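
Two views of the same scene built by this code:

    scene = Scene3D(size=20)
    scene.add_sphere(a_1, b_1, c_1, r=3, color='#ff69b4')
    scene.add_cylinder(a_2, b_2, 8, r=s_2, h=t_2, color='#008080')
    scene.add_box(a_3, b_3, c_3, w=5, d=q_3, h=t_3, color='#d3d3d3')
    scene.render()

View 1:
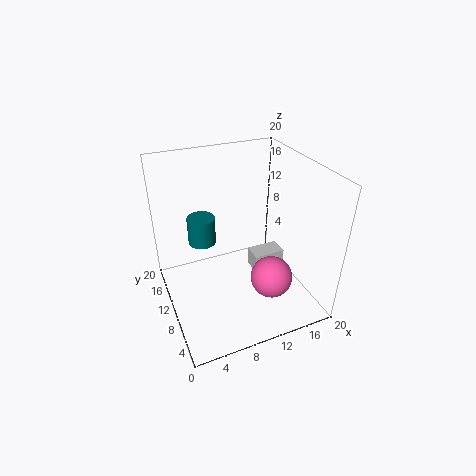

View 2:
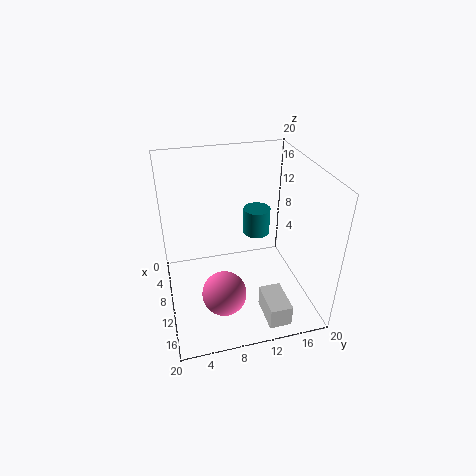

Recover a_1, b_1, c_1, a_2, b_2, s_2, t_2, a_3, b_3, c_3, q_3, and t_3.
a_1 = 14, b_1 = 7, c_1 = 4, a_2 = 6, b_2 = 14, s_2 = 2, t_2 = 4, a_3 = 14, b_3 = 12, c_3 = 1, q_3 = 3, t_3 = 3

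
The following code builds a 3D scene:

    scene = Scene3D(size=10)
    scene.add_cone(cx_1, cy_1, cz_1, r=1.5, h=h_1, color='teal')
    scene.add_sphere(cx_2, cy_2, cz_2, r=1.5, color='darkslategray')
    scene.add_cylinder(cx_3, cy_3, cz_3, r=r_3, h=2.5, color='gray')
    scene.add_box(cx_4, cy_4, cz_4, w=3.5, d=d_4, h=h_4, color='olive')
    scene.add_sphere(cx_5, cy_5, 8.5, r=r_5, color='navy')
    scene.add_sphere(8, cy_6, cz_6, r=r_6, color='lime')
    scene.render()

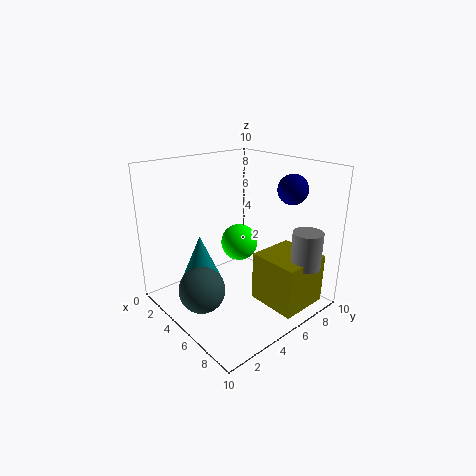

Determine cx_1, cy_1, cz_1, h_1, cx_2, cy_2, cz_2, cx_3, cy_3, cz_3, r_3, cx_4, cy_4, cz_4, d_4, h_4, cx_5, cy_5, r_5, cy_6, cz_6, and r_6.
cx_1 = 4
cy_1 = 2.5
cz_1 = 2
h_1 = 3.5
cx_2 = 5.5
cy_2 = 1.5
cz_2 = 2.5
cx_3 = 9
cy_3 = 7.5
cz_3 = 3.5
r_3 = 1
cx_4 = 6
cy_4 = 5.5
cz_4 = 0.5
d_4 = 3.5
h_4 = 3.5
cx_5 = 7.5
cy_5 = 7.5
r_5 = 1
cy_6 = 2.5
cz_6 = 6.5
r_6 = 1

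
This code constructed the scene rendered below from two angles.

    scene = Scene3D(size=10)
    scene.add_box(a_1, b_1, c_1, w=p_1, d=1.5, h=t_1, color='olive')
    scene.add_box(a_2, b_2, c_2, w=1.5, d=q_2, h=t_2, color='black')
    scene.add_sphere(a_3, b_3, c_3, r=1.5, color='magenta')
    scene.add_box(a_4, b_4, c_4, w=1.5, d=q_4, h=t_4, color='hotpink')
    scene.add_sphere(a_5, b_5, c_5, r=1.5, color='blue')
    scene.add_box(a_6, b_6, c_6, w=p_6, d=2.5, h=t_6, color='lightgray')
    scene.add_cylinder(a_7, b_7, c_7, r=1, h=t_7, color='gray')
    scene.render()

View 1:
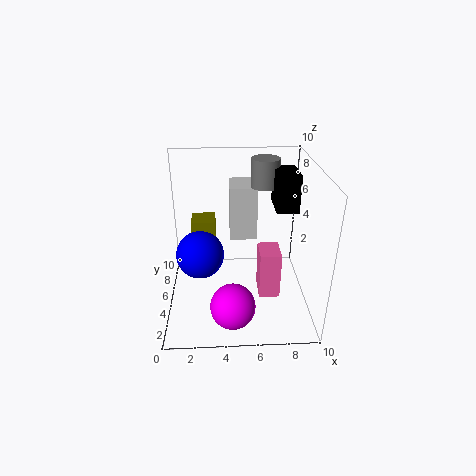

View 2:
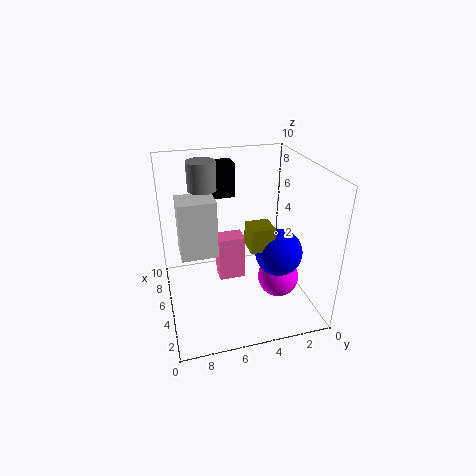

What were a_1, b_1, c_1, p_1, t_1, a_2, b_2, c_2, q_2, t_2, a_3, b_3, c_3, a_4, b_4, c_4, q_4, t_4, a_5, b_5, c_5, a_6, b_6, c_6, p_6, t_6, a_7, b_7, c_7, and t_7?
a_1 = 2, b_1 = 3.5, c_1 = 5.5, p_1 = 1.5, t_1 = 1.5, a_2 = 7.5, b_2 = 4.5, c_2 = 7, q_2 = 2.5, t_2 = 2.5, a_3 = 4.5, b_3 = 2, c_3 = 1.5, a_4 = 6.5, b_4 = 4, c_4 = 0.5, q_4 = 2, t_4 = 3.5, a_5 = 2.5, b_5 = 3, c_5 = 5, a_6 = 4.5, b_6 = 6.5, c_6 = 4, p_6 = 2, t_6 = 4, a_7 = 7, b_7 = 7, c_7 = 8, t_7 = 2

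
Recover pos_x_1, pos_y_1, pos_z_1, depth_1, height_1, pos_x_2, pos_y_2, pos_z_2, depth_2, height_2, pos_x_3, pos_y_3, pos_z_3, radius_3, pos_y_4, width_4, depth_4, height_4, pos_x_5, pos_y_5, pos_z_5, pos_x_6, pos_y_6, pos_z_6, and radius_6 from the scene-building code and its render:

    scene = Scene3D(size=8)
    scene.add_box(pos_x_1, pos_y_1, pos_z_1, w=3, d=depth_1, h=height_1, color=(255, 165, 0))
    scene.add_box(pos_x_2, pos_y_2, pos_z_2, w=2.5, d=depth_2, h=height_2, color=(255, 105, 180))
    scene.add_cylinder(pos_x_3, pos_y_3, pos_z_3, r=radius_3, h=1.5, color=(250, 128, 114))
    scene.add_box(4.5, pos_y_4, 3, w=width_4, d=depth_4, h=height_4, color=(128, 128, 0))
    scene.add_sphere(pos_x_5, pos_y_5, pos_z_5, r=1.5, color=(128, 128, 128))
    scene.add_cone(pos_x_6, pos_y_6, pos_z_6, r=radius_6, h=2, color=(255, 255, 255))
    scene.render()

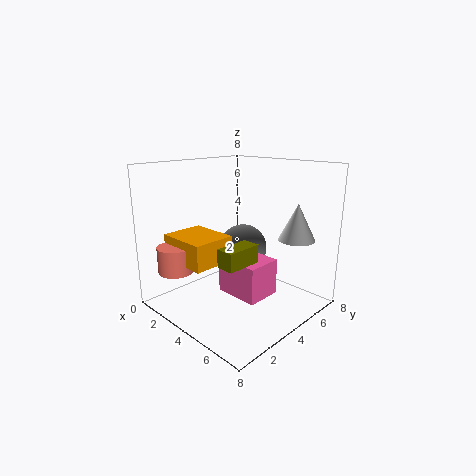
pos_x_1 = 0.5, pos_y_1 = 1.5, pos_z_1 = 2.5, depth_1 = 2.5, height_1 = 1.5, pos_x_2 = 3.5, pos_y_2 = 3, pos_z_2 = 1, depth_2 = 2, height_2 = 2, pos_x_3 = 1.5, pos_y_3 = 1.5, pos_z_3 = 2, radius_3 = 1, pos_y_4 = 2, width_4 = 1, depth_4 = 2, height_4 = 1, pos_x_5 = 2.5, pos_y_5 = 6, pos_z_5 = 2.5, pos_x_6 = 6.5, pos_y_6 = 6, pos_z_6 = 4, radius_6 = 1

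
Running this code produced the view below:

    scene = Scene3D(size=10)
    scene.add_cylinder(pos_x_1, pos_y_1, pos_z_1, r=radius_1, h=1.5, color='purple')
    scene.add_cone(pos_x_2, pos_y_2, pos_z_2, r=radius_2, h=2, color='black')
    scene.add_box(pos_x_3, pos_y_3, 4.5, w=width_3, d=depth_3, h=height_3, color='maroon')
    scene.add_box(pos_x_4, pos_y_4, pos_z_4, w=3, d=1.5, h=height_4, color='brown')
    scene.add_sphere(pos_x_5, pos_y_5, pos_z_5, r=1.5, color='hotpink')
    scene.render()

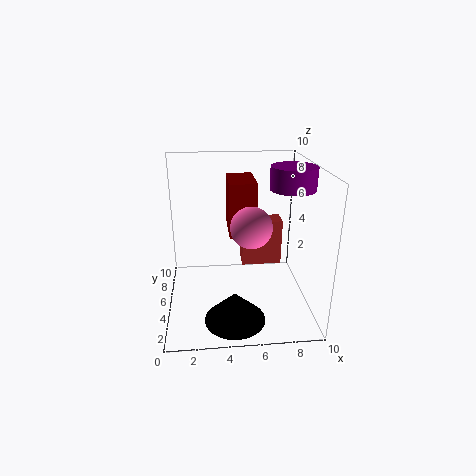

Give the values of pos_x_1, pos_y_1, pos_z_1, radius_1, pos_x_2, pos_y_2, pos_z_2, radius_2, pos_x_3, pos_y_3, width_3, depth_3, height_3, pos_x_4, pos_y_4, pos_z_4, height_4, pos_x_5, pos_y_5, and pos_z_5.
pos_x_1 = 8.5, pos_y_1 = 4.5, pos_z_1 = 8.5, radius_1 = 1.5, pos_x_2 = 4.5, pos_y_2 = 2, pos_z_2 = 0.5, radius_2 = 2, pos_x_3 = 4.5, pos_y_3 = 6, width_3 = 2, depth_3 = 3.5, height_3 = 4, pos_x_4 = 5.5, pos_y_4 = 6.5, pos_z_4 = 2, height_4 = 3.5, pos_x_5 = 6, pos_y_5 = 5.5, pos_z_5 = 5.5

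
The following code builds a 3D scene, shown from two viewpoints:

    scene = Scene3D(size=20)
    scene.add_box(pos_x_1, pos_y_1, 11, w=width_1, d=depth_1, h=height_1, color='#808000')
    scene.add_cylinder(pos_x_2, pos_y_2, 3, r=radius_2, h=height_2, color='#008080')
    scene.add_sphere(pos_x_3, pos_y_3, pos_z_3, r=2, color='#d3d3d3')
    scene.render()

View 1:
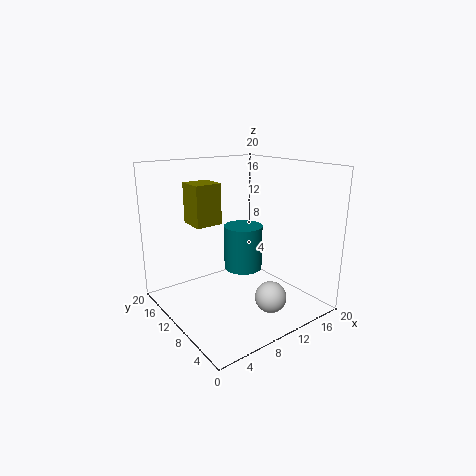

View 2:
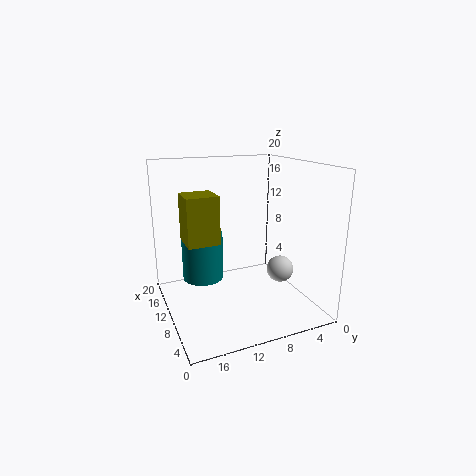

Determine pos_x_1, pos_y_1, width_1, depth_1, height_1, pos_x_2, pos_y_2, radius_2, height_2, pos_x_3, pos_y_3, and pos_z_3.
pos_x_1 = 6
pos_y_1 = 14
width_1 = 4
depth_1 = 4
height_1 = 6
pos_x_2 = 14
pos_y_2 = 14
radius_2 = 3
height_2 = 7
pos_x_3 = 10
pos_y_3 = 3
pos_z_3 = 4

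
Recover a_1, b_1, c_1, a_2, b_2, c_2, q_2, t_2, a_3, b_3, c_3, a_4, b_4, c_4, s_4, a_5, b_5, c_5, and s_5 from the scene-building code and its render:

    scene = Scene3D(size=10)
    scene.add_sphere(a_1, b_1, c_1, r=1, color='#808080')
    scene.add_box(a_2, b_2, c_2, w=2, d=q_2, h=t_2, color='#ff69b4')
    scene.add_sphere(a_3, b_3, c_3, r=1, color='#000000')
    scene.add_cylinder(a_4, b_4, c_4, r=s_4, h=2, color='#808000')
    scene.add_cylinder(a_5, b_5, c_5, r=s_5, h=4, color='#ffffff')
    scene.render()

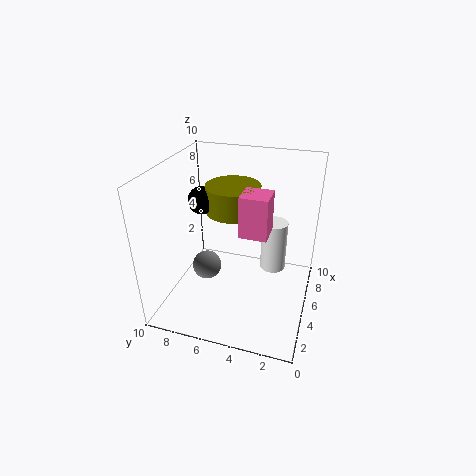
a_1 = 4
b_1 = 7
c_1 = 3
a_2 = 5
b_2 = 3
c_2 = 5
q_2 = 2
t_2 = 3
a_3 = 6
b_3 = 8
c_3 = 7
a_4 = 7
b_4 = 6
c_4 = 6
s_4 = 2
a_5 = 8
b_5 = 3
c_5 = 1
s_5 = 1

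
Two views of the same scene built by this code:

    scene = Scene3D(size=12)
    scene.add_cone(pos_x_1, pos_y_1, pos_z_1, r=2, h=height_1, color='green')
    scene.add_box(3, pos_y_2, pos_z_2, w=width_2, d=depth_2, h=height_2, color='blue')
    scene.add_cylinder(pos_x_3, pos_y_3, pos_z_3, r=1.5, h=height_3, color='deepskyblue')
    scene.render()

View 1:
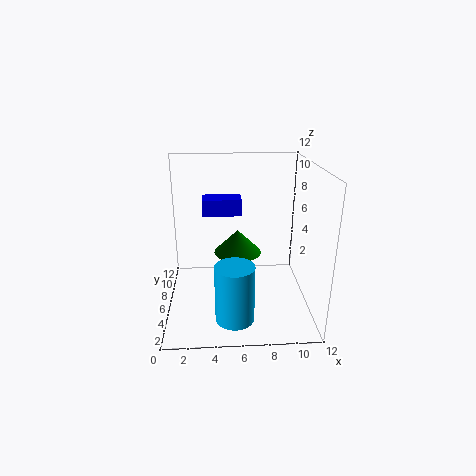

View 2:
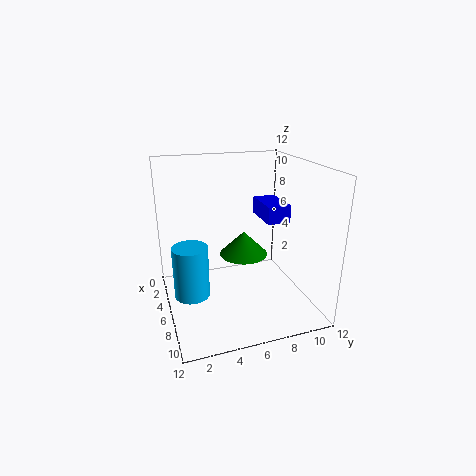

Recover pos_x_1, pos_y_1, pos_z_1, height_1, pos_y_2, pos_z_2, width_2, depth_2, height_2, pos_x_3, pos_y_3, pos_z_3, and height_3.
pos_x_1 = 6; pos_y_1 = 6.5; pos_z_1 = 4.5; height_1 = 2; pos_y_2 = 8.5; pos_z_2 = 7; width_2 = 3.5; depth_2 = 2; height_2 = 1.5; pos_x_3 = 5.5; pos_y_3 = 2; pos_z_3 = 1; height_3 = 4.5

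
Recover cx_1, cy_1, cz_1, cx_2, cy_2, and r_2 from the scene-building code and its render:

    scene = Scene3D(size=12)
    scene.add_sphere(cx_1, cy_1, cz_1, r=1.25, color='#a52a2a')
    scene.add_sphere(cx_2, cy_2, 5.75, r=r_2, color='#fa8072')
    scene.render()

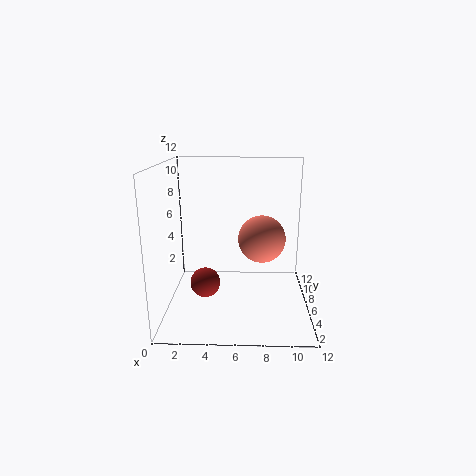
cx_1 = 3.25
cy_1 = 5.25
cz_1 = 2.25
cx_2 = 8
cy_2 = 6.5
r_2 = 2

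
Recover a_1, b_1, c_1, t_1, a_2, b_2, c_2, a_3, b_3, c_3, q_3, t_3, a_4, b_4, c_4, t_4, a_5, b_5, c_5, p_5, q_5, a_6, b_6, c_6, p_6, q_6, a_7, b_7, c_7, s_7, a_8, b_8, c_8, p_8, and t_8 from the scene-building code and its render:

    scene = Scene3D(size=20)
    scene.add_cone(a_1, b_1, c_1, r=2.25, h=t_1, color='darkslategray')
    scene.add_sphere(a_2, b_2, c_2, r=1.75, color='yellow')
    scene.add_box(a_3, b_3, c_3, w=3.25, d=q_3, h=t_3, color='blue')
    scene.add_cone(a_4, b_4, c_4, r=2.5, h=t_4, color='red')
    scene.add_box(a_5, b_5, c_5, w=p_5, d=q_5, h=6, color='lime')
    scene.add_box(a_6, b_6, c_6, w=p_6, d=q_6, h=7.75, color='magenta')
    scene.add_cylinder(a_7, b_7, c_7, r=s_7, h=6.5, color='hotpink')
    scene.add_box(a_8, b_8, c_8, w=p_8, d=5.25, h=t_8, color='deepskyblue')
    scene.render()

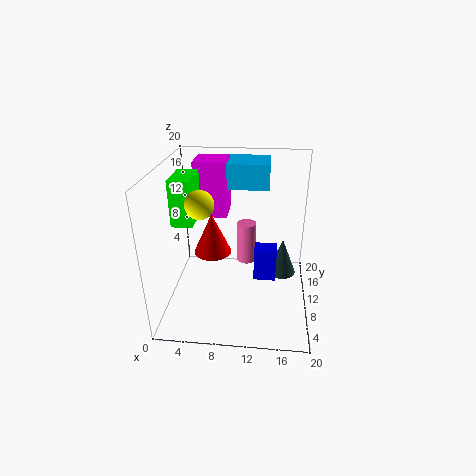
a_1 = 16.5; b_1 = 15; c_1 = 1.5; t_1 = 5.75; a_2 = 6; b_2 = 5.25; c_2 = 16.75; a_3 = 12.25; b_3 = 10.5; c_3 = 2.75; q_3 = 2.5; t_3 = 5; a_4 = 6.75; b_4 = 8.25; c_4 = 8.75; t_4 = 5.5; a_5 = 2; b_5 = 6; c_5 = 13.25; p_5 = 2.75; q_5 = 5; a_6 = 3.75; b_6 = 11.5; c_6 = 12.25; p_6 = 4.5; q_6 = 4.5; a_7 = 10.75; b_7 = 15.75; c_7 = 3; s_7 = 1.5; a_8 = 7.75; b_8 = 12; c_8 = 16.25; p_8 = 6.25; t_8 = 3.5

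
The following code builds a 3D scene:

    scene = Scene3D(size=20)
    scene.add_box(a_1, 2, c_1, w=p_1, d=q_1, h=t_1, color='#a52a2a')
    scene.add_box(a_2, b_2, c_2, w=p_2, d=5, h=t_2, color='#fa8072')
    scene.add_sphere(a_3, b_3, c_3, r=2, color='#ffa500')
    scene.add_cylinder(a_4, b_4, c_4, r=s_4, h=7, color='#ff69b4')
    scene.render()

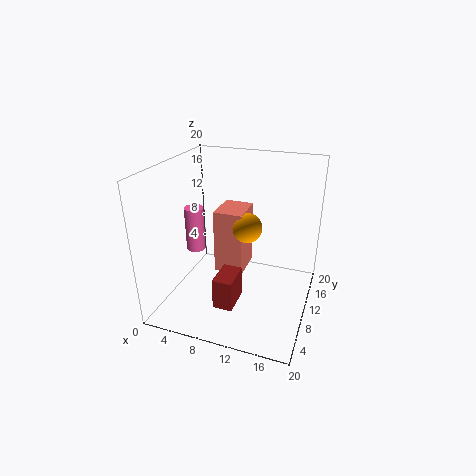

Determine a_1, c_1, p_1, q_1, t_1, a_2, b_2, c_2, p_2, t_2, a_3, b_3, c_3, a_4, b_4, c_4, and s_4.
a_1 = 9.5; c_1 = 4; p_1 = 2.5; q_1 = 4; t_1 = 4; a_2 = 7; b_2 = 8.5; c_2 = 5; p_2 = 4; t_2 = 9; a_3 = 11.5; b_3 = 9.5; c_3 = 12; a_4 = 1.5; b_4 = 13.5; c_4 = 5; s_4 = 1.5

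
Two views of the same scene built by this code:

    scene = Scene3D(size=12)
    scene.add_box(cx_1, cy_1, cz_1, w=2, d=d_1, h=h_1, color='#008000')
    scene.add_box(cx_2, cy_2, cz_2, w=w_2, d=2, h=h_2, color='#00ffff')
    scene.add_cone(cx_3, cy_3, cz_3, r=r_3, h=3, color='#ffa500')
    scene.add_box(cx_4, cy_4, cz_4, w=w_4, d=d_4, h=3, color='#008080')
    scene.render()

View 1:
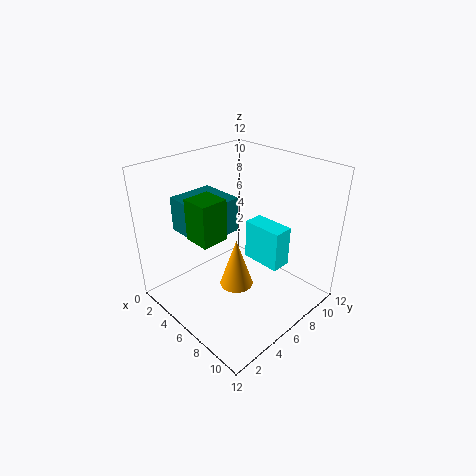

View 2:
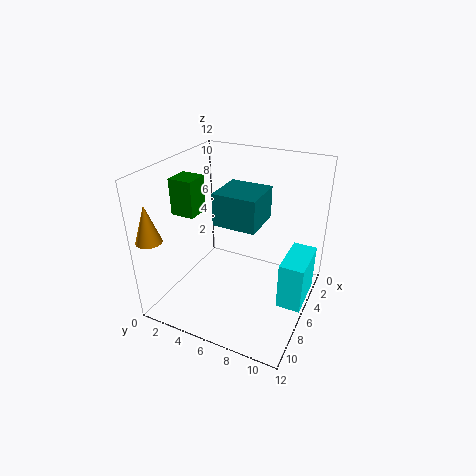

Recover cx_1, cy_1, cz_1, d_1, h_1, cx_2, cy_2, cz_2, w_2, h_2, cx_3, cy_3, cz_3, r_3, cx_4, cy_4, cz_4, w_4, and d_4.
cx_1 = 6; cy_1 = 1; cz_1 = 8; d_1 = 2; h_1 = 3; cx_2 = 3; cy_2 = 10; cz_2 = 1; w_2 = 4; h_2 = 4; cx_3 = 11; cy_3 = 1; cz_3 = 7; r_3 = 1; cx_4 = 1; cy_4 = 3; cz_4 = 6; w_4 = 4; d_4 = 4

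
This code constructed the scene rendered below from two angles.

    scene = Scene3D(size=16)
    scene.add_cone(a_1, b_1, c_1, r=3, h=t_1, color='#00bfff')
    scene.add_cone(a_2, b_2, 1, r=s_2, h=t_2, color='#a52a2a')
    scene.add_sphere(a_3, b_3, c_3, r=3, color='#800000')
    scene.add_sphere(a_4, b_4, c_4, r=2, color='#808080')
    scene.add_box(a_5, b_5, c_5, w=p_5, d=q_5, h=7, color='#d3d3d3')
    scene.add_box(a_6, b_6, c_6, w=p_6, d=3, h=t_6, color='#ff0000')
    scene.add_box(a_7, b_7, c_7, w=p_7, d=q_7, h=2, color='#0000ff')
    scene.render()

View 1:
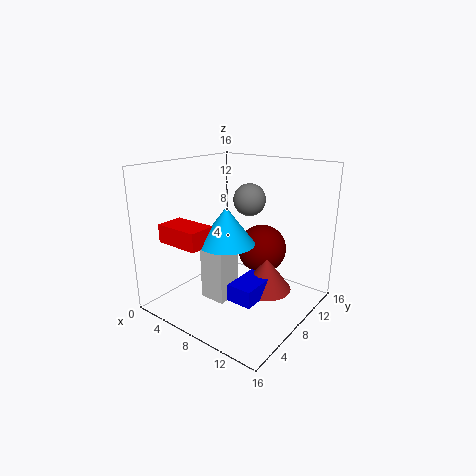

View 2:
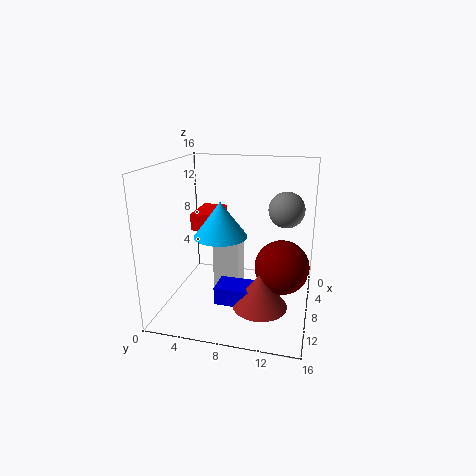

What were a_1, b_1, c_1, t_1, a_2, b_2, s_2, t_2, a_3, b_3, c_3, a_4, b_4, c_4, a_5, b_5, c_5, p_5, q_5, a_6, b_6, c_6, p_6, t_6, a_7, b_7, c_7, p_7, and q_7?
a_1 = 8; b_1 = 6; c_1 = 8; t_1 = 4; a_2 = 10; b_2 = 11; s_2 = 3; t_2 = 4; a_3 = 8; b_3 = 13; c_3 = 5; a_4 = 6; b_4 = 13; c_4 = 11; a_5 = 5; b_5 = 5; c_5 = 1; p_5 = 3; q_5 = 3; a_6 = 2; b_6 = 2; c_6 = 8; p_6 = 5; t_6 = 2; a_7 = 8; b_7 = 6; c_7 = 1; p_7 = 3; q_7 = 5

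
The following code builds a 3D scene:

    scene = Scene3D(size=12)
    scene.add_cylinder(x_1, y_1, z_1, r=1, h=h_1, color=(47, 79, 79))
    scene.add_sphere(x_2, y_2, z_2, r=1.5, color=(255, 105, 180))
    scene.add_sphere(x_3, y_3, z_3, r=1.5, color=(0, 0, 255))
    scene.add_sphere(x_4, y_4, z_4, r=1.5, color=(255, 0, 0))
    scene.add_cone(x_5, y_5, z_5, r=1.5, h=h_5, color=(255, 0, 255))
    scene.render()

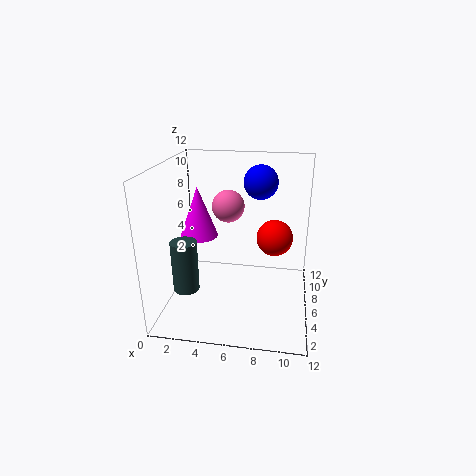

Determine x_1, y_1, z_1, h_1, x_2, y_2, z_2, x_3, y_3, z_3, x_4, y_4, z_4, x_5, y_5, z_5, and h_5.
x_1 = 2.5; y_1 = 2.5; z_1 = 3; h_1 = 4; x_2 = 4.5; y_2 = 9.5; z_2 = 7.5; x_3 = 7.5; y_3 = 9; z_3 = 10; x_4 = 9; y_4 = 6.5; z_4 = 6; x_5 = 3; y_5 = 5; z_5 = 6.5; h_5 = 4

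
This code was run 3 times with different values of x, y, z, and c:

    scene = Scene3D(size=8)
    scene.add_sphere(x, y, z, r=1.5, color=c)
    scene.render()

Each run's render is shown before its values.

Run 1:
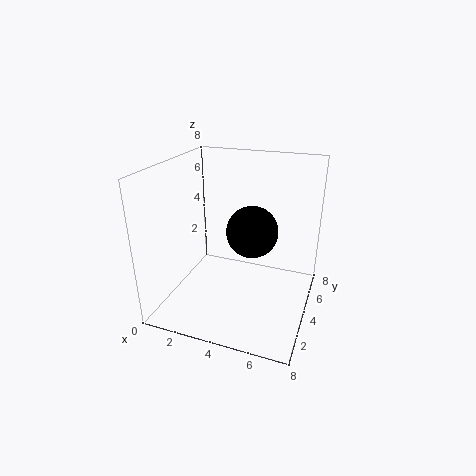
x = 4.5, y = 5, z = 4, c = 'black'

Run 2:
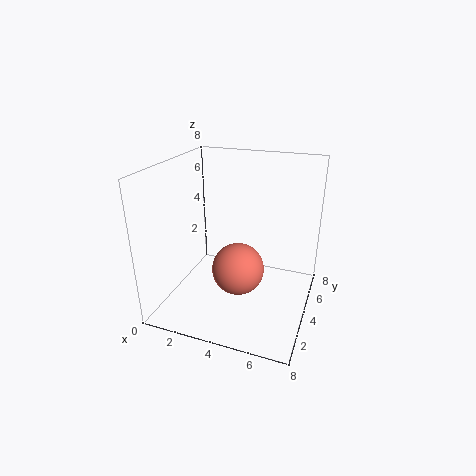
x = 4, y = 4, z = 2, c = 'salmon'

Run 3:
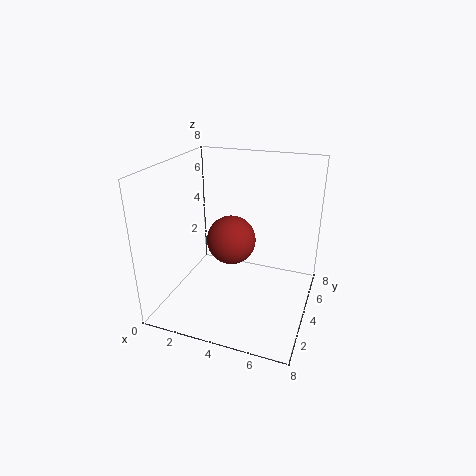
x = 3, y = 5.5, z = 3, c = 'brown'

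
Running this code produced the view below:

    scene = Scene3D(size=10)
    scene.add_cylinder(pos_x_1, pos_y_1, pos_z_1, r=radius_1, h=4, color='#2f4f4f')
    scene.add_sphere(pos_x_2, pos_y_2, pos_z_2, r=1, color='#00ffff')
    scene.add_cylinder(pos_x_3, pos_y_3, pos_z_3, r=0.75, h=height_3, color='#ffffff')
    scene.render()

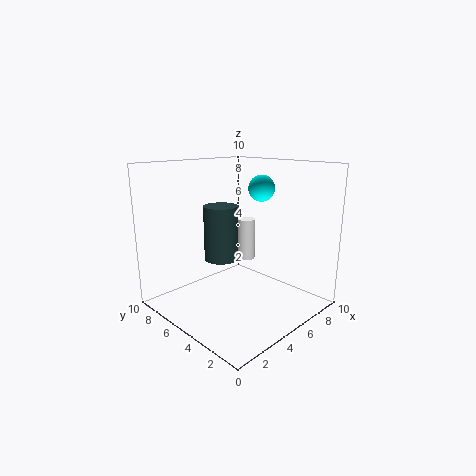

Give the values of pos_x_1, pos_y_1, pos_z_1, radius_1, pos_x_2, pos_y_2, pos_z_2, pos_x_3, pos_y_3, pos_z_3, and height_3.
pos_x_1 = 5
pos_y_1 = 6.75
pos_z_1 = 3
radius_1 = 1.25
pos_x_2 = 8.25
pos_y_2 = 5.75
pos_z_2 = 8
pos_x_3 = 9.25
pos_y_3 = 8.25
pos_z_3 = 1.5
height_3 = 3.5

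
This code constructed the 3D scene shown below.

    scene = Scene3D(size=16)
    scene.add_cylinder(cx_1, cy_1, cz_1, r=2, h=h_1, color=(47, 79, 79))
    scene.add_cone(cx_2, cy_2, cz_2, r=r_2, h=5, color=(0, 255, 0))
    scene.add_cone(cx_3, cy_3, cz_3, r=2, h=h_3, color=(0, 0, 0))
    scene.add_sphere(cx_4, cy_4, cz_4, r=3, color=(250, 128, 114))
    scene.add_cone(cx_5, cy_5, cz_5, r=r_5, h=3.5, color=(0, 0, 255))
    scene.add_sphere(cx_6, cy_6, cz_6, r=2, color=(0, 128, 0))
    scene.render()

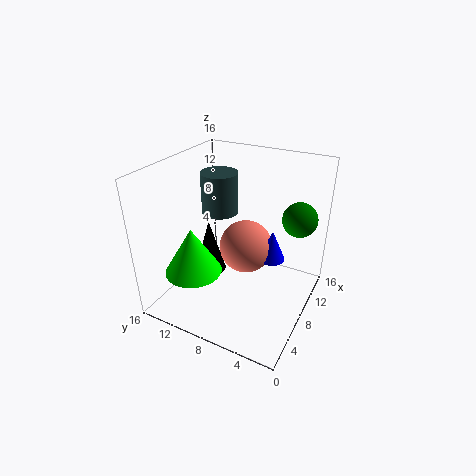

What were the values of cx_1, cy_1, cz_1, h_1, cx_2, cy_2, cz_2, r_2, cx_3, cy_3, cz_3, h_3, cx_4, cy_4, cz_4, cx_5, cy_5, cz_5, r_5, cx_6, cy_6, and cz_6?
cx_1 = 8.5; cy_1 = 10.5; cz_1 = 10.5; h_1 = 4.5; cx_2 = 3.5; cy_2 = 11; cz_2 = 5.5; r_2 = 3; cx_3 = 10.5; cy_3 = 13.5; cz_3 = 0.5; h_3 = 7; cx_4 = 9; cy_4 = 7.5; cz_4 = 6.5; cx_5 = 9.5; cy_5 = 4.5; cz_5 = 5.5; r_5 = 1.5; cx_6 = 12.5; cy_6 = 2.5; cz_6 = 9.5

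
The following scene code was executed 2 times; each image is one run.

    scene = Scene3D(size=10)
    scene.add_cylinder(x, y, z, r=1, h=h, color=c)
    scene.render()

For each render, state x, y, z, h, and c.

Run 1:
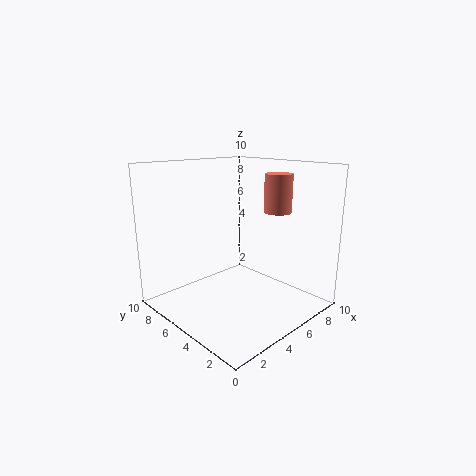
x = 8; y = 4; z = 6.5; h = 2.75; c = 'salmon'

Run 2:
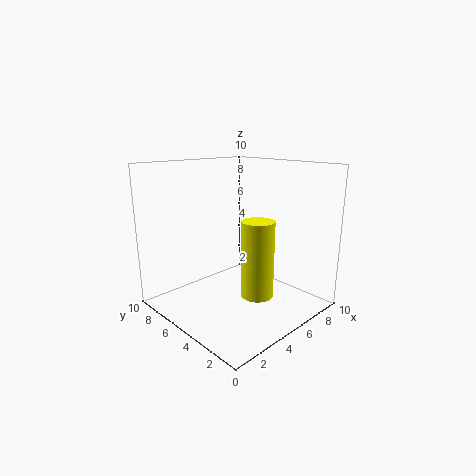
x = 3.75; y = 2; z = 2.25; h = 4.75; c = 'yellow'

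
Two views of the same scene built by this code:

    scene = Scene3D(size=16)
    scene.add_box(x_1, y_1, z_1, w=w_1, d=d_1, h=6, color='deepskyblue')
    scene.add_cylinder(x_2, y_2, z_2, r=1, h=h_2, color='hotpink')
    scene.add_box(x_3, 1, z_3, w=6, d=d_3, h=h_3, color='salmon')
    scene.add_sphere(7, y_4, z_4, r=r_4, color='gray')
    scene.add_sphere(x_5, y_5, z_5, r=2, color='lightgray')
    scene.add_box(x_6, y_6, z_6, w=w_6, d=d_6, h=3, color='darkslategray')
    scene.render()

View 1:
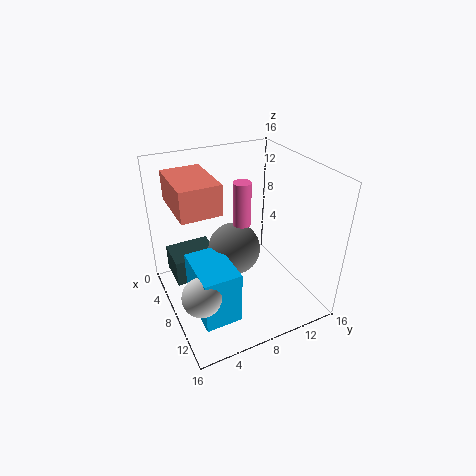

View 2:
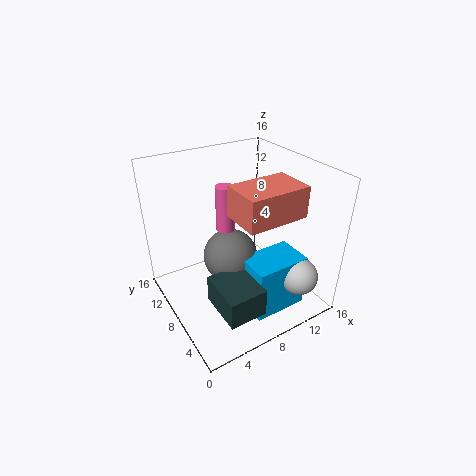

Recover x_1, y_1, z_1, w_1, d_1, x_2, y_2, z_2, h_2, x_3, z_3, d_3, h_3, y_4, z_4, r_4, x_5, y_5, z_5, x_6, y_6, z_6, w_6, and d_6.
x_1 = 7; y_1 = 2; z_1 = 1; w_1 = 6; d_1 = 4; x_2 = 7; y_2 = 9; z_2 = 9; h_2 = 5; x_3 = 5; z_3 = 13; d_3 = 4; h_3 = 3; y_4 = 8; z_4 = 6; r_4 = 3; x_5 = 12; y_5 = 2; z_5 = 5; x_6 = 3; y_6 = 1; z_6 = 3; w_6 = 4; d_6 = 5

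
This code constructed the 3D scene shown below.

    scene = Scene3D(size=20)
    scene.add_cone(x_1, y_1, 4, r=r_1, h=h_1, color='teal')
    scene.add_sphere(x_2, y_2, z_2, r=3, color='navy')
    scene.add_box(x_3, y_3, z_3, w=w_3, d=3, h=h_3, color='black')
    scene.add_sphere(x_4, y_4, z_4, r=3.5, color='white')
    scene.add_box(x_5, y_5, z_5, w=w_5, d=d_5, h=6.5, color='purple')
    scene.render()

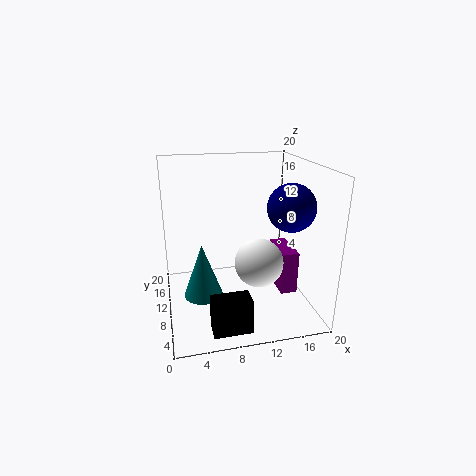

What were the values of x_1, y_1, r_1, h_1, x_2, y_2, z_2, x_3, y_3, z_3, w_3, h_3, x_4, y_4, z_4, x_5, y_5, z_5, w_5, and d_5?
x_1 = 4.5, y_1 = 6.5, r_1 = 2.5, h_1 = 7, x_2 = 15.5, y_2 = 5, z_2 = 15.5, x_3 = 5, y_3 = 1.5, z_3 = 0.5, w_3 = 5, h_3 = 4.5, x_4 = 13, y_4 = 9.5, z_4 = 6, x_5 = 16.5, y_5 = 9, z_5 = 0.5, w_5 = 2.5, d_5 = 6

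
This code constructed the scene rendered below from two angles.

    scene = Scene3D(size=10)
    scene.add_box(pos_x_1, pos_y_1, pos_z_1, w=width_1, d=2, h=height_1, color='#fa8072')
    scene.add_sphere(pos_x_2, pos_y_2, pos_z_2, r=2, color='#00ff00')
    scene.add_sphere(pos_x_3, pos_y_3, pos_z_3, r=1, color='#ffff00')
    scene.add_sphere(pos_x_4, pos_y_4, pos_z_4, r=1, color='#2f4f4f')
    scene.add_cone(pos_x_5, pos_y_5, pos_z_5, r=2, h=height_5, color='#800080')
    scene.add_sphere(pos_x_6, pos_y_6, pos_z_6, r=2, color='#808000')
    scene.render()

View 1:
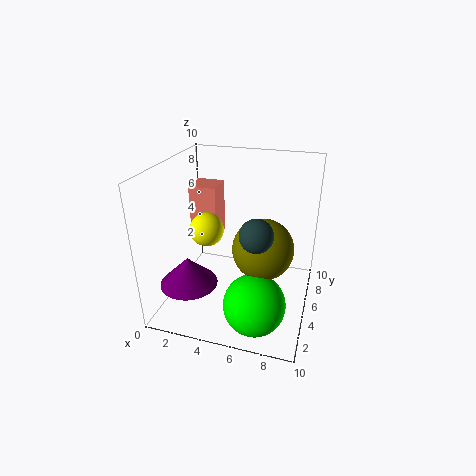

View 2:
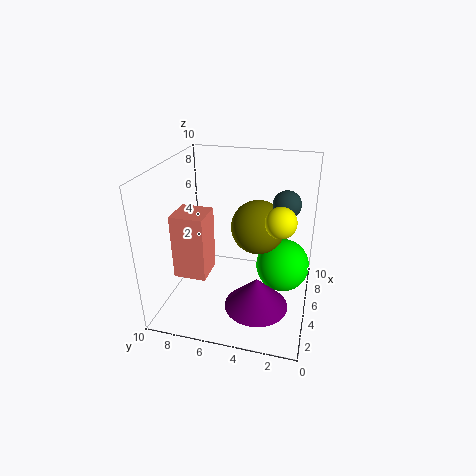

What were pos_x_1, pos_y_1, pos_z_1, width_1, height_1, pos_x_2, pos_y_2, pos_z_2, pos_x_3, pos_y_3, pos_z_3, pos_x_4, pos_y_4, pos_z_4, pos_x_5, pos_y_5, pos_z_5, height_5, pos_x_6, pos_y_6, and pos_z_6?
pos_x_1 = 1, pos_y_1 = 6, pos_z_1 = 4, width_1 = 2, height_1 = 4, pos_x_2 = 7, pos_y_2 = 2, pos_z_2 = 2, pos_x_3 = 4, pos_y_3 = 2, pos_z_3 = 7, pos_x_4 = 7, pos_y_4 = 2, pos_z_4 = 7, pos_x_5 = 2, pos_y_5 = 3, pos_z_5 = 2, height_5 = 2, pos_x_6 = 7, pos_y_6 = 4, pos_z_6 = 5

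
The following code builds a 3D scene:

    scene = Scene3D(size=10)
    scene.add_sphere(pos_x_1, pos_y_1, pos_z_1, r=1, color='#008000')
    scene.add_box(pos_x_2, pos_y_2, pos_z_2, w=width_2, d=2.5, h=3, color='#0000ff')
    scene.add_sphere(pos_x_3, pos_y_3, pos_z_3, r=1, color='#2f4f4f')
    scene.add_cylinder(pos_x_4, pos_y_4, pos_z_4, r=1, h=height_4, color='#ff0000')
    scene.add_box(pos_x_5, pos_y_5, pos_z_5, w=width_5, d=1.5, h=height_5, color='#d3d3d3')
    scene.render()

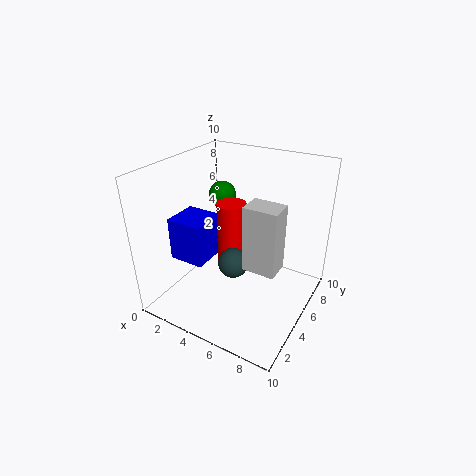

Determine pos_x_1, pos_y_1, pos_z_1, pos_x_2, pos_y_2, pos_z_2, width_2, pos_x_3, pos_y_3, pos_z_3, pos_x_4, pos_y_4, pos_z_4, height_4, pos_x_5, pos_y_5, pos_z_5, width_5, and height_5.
pos_x_1 = 2.5
pos_y_1 = 7
pos_z_1 = 7
pos_x_2 = 1
pos_y_2 = 2.5
pos_z_2 = 3.5
width_2 = 2.5
pos_x_3 = 5.5
pos_y_3 = 3.5
pos_z_3 = 4
pos_x_4 = 4.5
pos_y_4 = 5
pos_z_4 = 3
height_4 = 4.5
pos_x_5 = 7
pos_y_5 = 2
pos_z_5 = 5
width_5 = 2
height_5 = 4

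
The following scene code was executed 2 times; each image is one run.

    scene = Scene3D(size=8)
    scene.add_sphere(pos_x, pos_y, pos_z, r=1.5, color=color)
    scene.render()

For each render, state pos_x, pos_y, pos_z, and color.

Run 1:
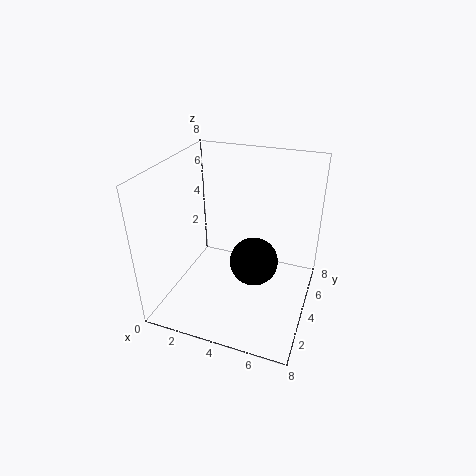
pos_x = 4.5
pos_y = 5.5
pos_z = 1.5
color = 'black'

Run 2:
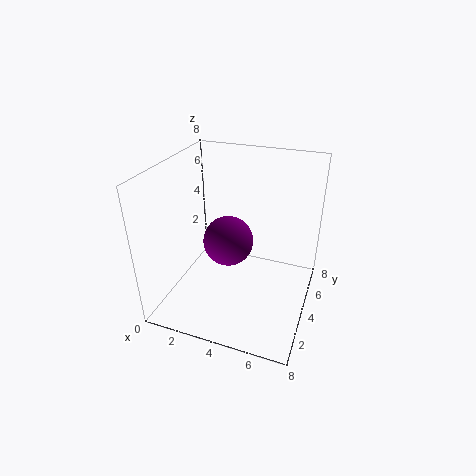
pos_x = 3
pos_y = 5
pos_z = 3
color = 'purple'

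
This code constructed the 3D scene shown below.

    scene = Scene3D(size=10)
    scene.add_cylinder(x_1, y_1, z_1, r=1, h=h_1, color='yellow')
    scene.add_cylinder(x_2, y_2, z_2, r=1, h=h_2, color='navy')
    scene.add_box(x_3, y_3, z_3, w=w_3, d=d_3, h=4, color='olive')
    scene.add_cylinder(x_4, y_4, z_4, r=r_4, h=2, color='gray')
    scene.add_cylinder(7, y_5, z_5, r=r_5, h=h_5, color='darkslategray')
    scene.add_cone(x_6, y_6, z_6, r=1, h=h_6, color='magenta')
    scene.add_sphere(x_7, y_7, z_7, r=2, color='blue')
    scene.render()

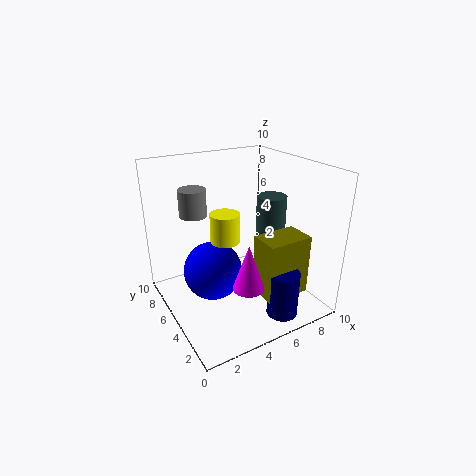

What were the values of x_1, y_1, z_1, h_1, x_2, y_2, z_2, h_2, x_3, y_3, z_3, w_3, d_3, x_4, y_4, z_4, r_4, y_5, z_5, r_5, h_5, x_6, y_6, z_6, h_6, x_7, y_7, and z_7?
x_1 = 4, y_1 = 5, z_1 = 5, h_1 = 2, x_2 = 6, y_2 = 1, z_2 = 1, h_2 = 3, x_3 = 5, y_3 = 1, z_3 = 2, w_3 = 3, d_3 = 2, x_4 = 3, y_4 = 8, z_4 = 6, r_4 = 1, y_5 = 4, z_5 = 4, r_5 = 1, h_5 = 4, x_6 = 4, y_6 = 2, z_6 = 3, h_6 = 3, x_7 = 3, y_7 = 5, z_7 = 3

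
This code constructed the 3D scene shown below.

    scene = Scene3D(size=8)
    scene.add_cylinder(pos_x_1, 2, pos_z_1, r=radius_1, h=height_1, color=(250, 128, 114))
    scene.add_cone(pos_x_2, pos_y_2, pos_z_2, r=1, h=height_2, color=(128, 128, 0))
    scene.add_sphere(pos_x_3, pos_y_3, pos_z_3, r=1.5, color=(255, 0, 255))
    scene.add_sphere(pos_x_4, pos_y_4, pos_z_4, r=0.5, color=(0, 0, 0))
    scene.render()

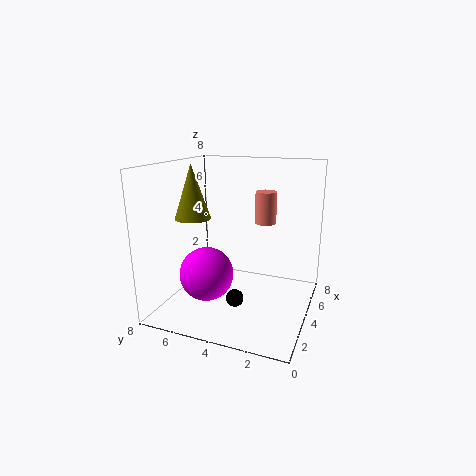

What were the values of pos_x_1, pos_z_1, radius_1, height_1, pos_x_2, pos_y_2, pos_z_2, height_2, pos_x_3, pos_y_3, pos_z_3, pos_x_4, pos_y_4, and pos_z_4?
pos_x_1 = 2.5, pos_z_1 = 5.5, radius_1 = 0.5, height_1 = 1.5, pos_x_2 = 3.5, pos_y_2 = 6.5, pos_z_2 = 5, height_2 = 3, pos_x_3 = 3, pos_y_3 = 5.5, pos_z_3 = 2, pos_x_4 = 3.5, pos_y_4 = 4, pos_z_4 = 0.5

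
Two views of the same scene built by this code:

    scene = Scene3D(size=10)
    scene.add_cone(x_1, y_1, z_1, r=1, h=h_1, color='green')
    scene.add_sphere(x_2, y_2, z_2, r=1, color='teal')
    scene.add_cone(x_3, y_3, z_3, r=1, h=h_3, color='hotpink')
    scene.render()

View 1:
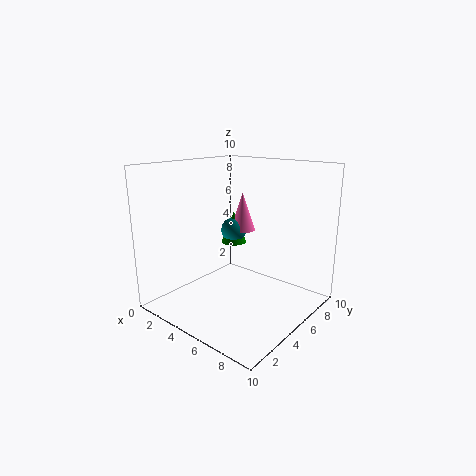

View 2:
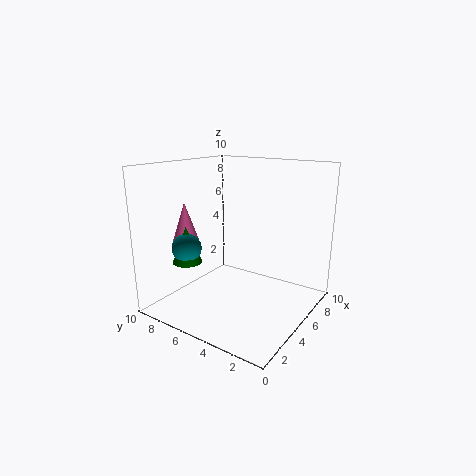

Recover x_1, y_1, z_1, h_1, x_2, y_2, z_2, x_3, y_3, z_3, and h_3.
x_1 = 2.5, y_1 = 7.5, z_1 = 3.5, h_1 = 2.5, x_2 = 2.5, y_2 = 7.5, z_2 = 4.5, x_3 = 3, y_3 = 8, z_3 = 4.5, h_3 = 3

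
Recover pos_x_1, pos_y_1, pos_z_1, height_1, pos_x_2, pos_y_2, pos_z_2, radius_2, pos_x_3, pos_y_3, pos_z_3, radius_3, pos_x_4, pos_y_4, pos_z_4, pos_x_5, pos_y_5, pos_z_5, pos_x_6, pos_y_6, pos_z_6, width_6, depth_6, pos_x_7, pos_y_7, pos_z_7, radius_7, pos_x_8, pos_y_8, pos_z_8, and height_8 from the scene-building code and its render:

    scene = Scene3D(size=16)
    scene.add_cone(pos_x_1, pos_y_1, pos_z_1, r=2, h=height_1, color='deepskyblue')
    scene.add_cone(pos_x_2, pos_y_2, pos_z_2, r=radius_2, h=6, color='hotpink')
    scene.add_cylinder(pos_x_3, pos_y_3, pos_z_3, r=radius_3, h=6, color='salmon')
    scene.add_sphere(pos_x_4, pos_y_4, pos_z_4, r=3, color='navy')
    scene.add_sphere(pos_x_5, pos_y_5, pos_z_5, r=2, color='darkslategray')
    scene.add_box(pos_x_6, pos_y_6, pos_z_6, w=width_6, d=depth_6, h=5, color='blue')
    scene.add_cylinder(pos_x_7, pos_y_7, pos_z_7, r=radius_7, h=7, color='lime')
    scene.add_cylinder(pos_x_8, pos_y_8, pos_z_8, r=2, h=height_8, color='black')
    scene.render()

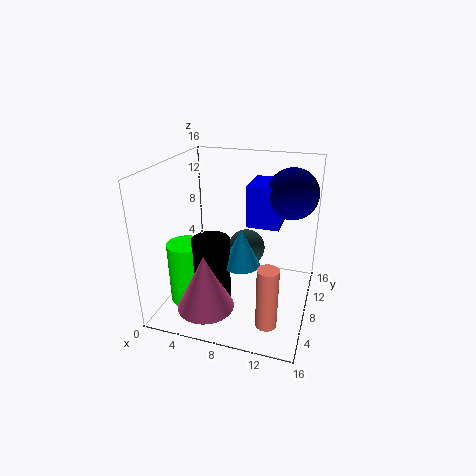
pos_x_1 = 9
pos_y_1 = 6
pos_z_1 = 6
height_1 = 4
pos_x_2 = 6
pos_y_2 = 3
pos_z_2 = 2
radius_2 = 3
pos_x_3 = 13
pos_y_3 = 1
pos_z_3 = 3
radius_3 = 1
pos_x_4 = 13
pos_y_4 = 13
pos_z_4 = 12
pos_x_5 = 9
pos_y_5 = 8
pos_z_5 = 7
pos_x_6 = 8
pos_y_6 = 11
pos_z_6 = 8
width_6 = 4
depth_6 = 5
pos_x_7 = 3
pos_y_7 = 5
pos_z_7 = 1
radius_7 = 2
pos_x_8 = 6
pos_y_8 = 5
pos_z_8 = 2
height_8 = 7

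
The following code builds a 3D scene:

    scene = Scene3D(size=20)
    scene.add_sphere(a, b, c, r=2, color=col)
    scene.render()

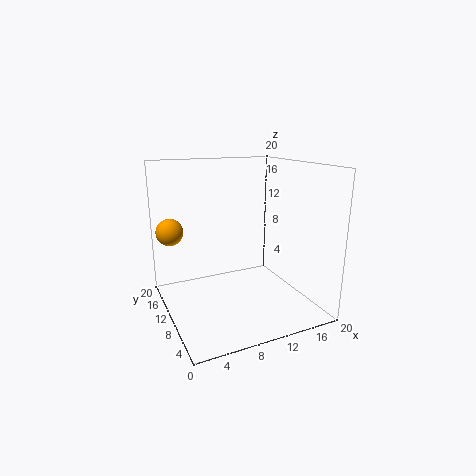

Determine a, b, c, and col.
a = 2, b = 16.5, c = 10, col = 'orange'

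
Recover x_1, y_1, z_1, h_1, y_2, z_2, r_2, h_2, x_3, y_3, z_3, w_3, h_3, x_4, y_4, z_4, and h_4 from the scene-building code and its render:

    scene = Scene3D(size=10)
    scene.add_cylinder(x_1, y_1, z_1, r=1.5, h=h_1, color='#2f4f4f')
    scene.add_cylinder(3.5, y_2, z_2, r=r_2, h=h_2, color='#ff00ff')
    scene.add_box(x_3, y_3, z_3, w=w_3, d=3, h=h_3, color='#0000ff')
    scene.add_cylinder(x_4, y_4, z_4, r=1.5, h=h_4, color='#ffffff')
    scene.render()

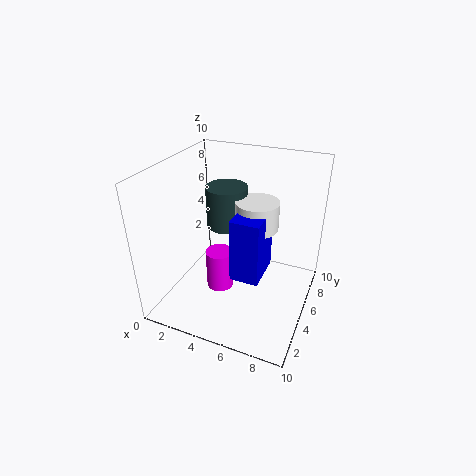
x_1 = 3.5, y_1 = 6.5, z_1 = 5, h_1 = 3, y_2 = 5, z_2 = 0.5, r_2 = 1, h_2 = 3, x_3 = 5, y_3 = 3.5, z_3 = 2.5, w_3 = 2, h_3 = 4.5, x_4 = 6, y_4 = 6, z_4 = 5.5, h_4 = 2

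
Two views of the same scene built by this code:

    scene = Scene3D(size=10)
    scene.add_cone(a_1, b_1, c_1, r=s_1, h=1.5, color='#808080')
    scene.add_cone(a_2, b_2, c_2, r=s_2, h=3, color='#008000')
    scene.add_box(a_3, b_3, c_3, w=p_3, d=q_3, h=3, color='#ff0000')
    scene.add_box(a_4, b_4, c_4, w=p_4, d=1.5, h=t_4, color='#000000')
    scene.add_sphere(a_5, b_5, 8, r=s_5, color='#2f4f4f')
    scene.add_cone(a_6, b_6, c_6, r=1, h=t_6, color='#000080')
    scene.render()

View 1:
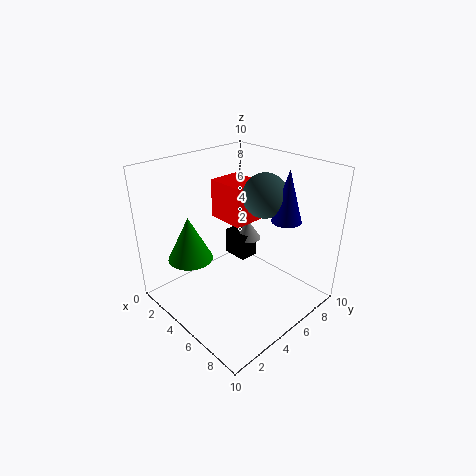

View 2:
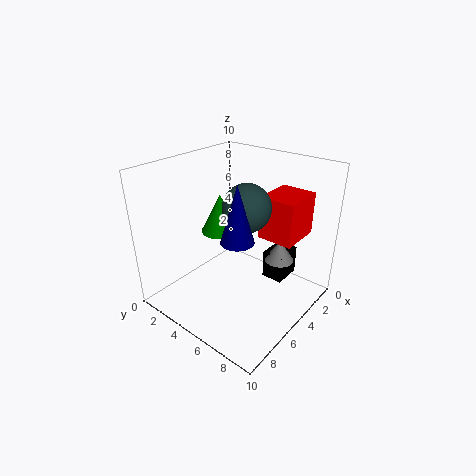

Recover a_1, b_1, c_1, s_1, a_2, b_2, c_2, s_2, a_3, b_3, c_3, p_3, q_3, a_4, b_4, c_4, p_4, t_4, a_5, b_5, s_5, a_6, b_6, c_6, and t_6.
a_1 = 3.5
b_1 = 7.5
c_1 = 3.5
s_1 = 1
a_2 = 3.5
b_2 = 2
c_2 = 4
s_2 = 1.5
a_3 = 1
b_3 = 6
c_3 = 5
p_3 = 3
q_3 = 2.5
a_4 = 2
b_4 = 6.5
c_4 = 2
p_4 = 2
t_4 = 2
a_5 = 6
b_5 = 6.5
s_5 = 1.5
a_6 = 7.5
b_6 = 7
c_6 = 6.5
t_6 = 3.5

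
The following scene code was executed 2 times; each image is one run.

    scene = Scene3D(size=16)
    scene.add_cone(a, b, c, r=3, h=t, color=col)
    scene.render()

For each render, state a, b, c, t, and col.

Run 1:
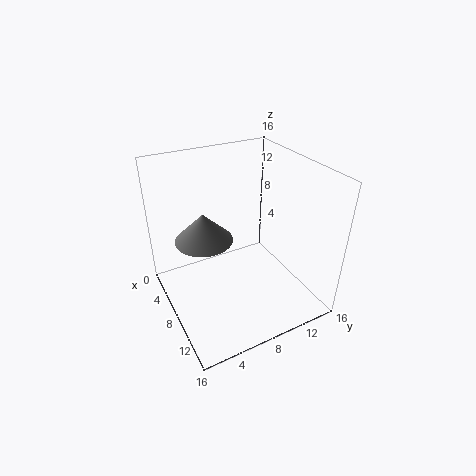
a = 8
b = 4
c = 9
t = 3
col = 'gray'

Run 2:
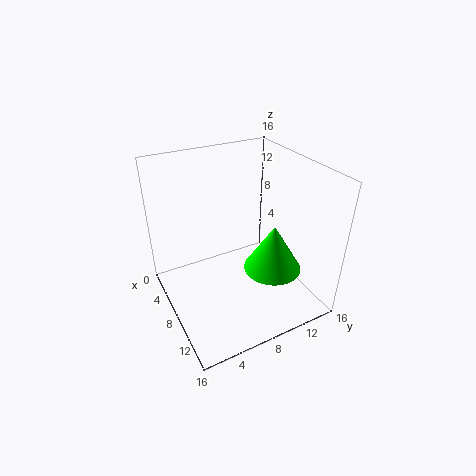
a = 12
b = 10
c = 6
t = 5
col = 'lime'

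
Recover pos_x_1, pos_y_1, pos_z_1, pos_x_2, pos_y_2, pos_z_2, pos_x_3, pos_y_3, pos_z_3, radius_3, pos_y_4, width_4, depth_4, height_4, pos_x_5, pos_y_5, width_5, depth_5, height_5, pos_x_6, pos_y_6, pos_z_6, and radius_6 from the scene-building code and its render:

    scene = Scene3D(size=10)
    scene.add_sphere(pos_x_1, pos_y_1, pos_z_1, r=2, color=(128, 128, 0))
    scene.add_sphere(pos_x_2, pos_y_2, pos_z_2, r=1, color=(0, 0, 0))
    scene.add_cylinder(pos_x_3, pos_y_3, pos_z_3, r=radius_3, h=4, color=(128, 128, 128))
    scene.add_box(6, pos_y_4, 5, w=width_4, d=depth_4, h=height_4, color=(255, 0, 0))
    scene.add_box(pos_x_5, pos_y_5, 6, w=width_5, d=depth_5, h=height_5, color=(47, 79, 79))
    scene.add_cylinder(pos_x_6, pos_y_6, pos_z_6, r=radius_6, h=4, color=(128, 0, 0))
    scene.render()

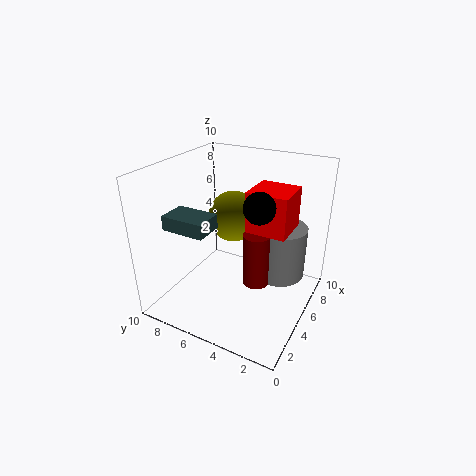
pos_x_1 = 8
pos_y_1 = 7
pos_z_1 = 5
pos_x_2 = 4
pos_y_2 = 3
pos_z_2 = 8
pos_x_3 = 8
pos_y_3 = 3
pos_z_3 = 1
radius_3 = 2
pos_y_4 = 2
width_4 = 3
depth_4 = 3
height_4 = 3
pos_x_5 = 2
pos_y_5 = 6
width_5 = 2
depth_5 = 3
height_5 = 1
pos_x_6 = 6
pos_y_6 = 4
pos_z_6 = 1
radius_6 = 1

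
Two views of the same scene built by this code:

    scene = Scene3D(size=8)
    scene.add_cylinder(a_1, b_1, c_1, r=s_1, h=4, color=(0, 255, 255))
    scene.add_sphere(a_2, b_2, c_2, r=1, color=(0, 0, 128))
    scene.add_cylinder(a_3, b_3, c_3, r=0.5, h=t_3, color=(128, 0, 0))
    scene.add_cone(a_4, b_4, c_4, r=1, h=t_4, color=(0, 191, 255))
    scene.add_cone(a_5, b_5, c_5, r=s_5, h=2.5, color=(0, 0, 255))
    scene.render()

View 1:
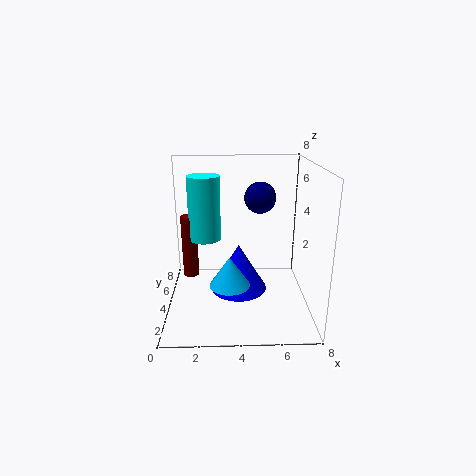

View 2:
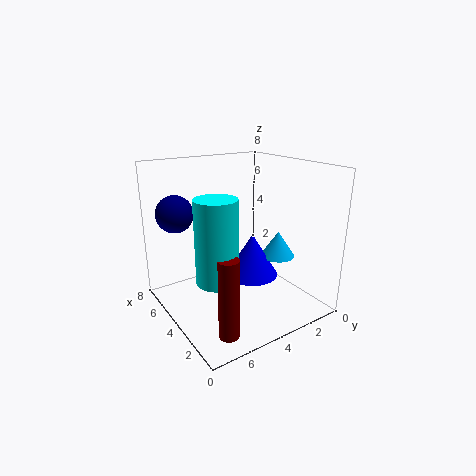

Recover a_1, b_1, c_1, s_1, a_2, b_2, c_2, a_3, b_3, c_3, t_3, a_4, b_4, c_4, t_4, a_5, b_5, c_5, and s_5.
a_1 = 2; b_1 = 6.5; c_1 = 3; s_1 = 1; a_2 = 5.5; b_2 = 7; c_2 = 5.5; a_3 = 1; b_3 = 6.5; c_3 = 0.5; t_3 = 4; a_4 = 3.5; b_4 = 1.5; c_4 = 2.5; t_4 = 1.5; a_5 = 4; b_5 = 3; c_5 = 1.5; s_5 = 1.5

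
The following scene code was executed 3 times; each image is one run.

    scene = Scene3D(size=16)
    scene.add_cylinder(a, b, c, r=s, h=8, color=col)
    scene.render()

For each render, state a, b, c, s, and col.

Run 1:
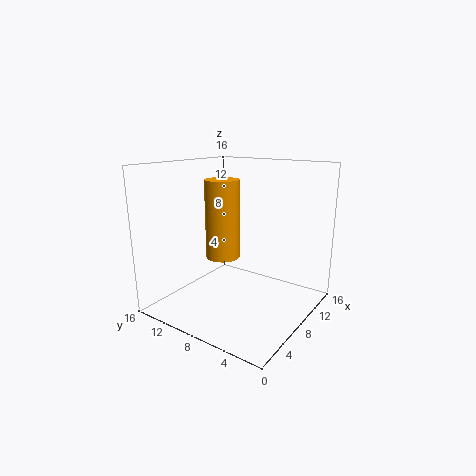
a = 5.25
b = 8
c = 6.75
s = 1.75
col = 'orange'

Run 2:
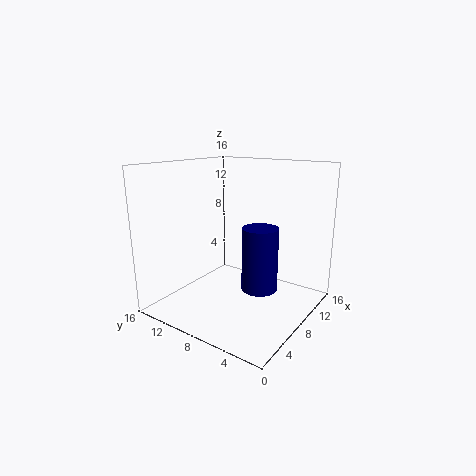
a = 12
b = 7.5
c = 0.25
s = 2.25
col = 'navy'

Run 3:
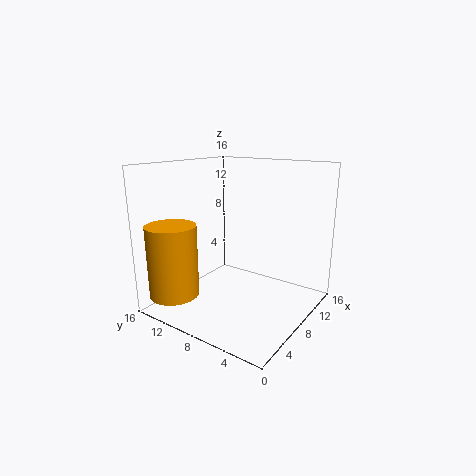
a = 3
b = 13.25
c = 1.75
s = 2.75
col = 'orange'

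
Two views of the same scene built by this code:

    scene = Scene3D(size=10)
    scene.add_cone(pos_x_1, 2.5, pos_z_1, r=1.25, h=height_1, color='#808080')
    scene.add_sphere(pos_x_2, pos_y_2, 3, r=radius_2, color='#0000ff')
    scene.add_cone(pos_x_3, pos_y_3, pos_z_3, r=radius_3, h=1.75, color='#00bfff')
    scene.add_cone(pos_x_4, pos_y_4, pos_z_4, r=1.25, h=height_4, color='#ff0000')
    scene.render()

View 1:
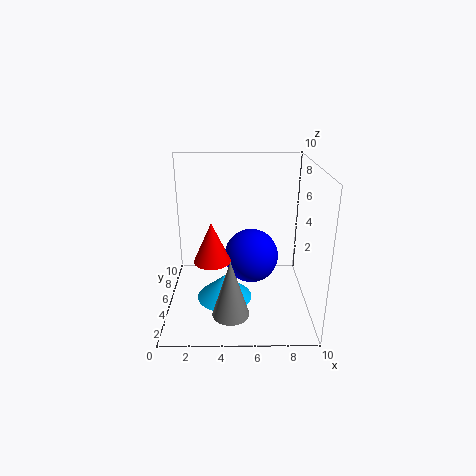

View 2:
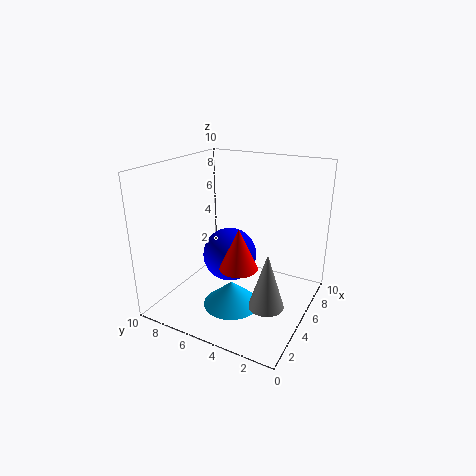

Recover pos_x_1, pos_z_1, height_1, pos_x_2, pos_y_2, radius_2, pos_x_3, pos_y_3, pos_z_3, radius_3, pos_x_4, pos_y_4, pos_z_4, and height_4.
pos_x_1 = 4.5
pos_z_1 = 0.5
height_1 = 4
pos_x_2 = 6
pos_y_2 = 6.25
radius_2 = 2
pos_x_3 = 4
pos_y_3 = 5
pos_z_3 = 0.25
radius_3 = 2
pos_x_4 = 3.25
pos_y_4 = 4
pos_z_4 = 3.75
height_4 = 2.75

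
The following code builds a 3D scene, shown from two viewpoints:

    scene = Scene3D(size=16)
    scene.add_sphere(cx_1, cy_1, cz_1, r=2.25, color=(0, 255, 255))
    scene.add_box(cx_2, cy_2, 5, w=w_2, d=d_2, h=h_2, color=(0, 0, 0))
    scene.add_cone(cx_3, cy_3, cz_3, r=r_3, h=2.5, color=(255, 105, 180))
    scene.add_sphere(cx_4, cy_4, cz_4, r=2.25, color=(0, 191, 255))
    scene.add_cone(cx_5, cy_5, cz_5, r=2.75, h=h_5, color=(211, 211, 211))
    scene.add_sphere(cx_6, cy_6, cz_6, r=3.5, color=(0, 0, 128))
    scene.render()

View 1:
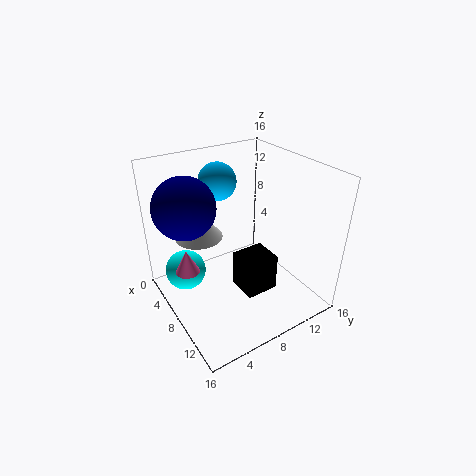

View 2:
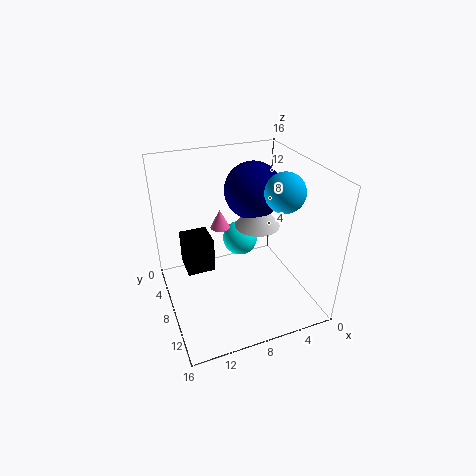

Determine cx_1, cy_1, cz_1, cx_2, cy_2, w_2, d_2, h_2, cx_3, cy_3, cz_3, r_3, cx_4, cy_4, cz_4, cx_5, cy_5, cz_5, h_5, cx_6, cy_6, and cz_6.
cx_1 = 5.5; cy_1 = 2.5; cz_1 = 4.25; cx_2 = 11; cy_2 = 5.5; w_2 = 3; d_2 = 3.25; h_2 = 3.75; cx_3 = 8; cy_3 = 1.75; cz_3 = 6; r_3 = 1.25; cx_4 = 2.75; cy_4 = 8.5; cz_4 = 12.75; cx_5 = 4.25; cy_5 = 5; cz_5 = 7.25; h_5 = 3.25; cx_6 = 4.25; cy_6 = 3.5; cz_6 = 11.25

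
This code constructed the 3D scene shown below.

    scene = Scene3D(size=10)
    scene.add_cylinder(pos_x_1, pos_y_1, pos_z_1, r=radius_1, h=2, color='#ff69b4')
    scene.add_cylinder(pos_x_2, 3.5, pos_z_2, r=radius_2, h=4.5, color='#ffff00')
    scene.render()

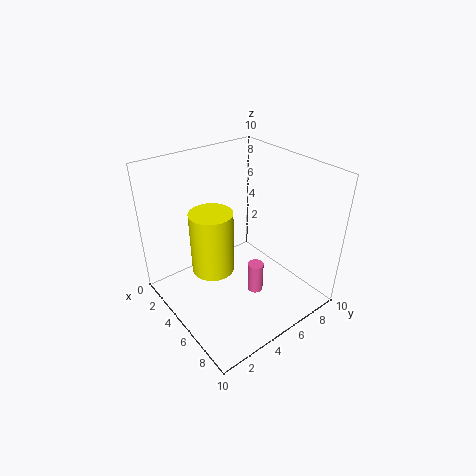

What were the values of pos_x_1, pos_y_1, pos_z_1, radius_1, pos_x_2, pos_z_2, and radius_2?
pos_x_1 = 7.5
pos_y_1 = 4.5
pos_z_1 = 2.5
radius_1 = 0.5
pos_x_2 = 4
pos_z_2 = 2.5
radius_2 = 1.5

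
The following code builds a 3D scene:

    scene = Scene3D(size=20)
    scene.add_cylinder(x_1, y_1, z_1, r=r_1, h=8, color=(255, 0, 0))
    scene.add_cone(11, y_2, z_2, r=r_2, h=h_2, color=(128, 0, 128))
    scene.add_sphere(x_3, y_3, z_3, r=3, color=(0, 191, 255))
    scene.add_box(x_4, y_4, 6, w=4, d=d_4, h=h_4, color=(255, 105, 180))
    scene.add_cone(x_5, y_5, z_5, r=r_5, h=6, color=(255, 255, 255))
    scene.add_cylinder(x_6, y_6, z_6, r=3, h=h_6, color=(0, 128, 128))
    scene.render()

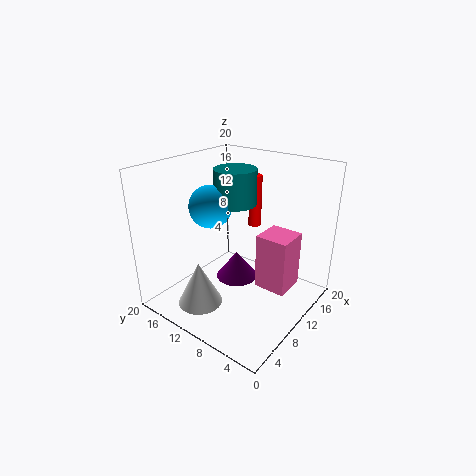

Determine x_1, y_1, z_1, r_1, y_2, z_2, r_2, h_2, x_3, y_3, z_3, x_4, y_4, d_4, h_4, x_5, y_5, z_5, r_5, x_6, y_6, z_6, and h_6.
x_1 = 17
y_1 = 12
z_1 = 9
r_1 = 1
y_2 = 11
z_2 = 3
r_2 = 3
h_2 = 4
x_3 = 9
y_3 = 14
z_3 = 14
x_4 = 7
y_4 = 1
d_4 = 4
h_4 = 7
x_5 = 4
y_5 = 12
z_5 = 2
r_5 = 3
x_6 = 12
y_6 = 12
z_6 = 14
h_6 = 5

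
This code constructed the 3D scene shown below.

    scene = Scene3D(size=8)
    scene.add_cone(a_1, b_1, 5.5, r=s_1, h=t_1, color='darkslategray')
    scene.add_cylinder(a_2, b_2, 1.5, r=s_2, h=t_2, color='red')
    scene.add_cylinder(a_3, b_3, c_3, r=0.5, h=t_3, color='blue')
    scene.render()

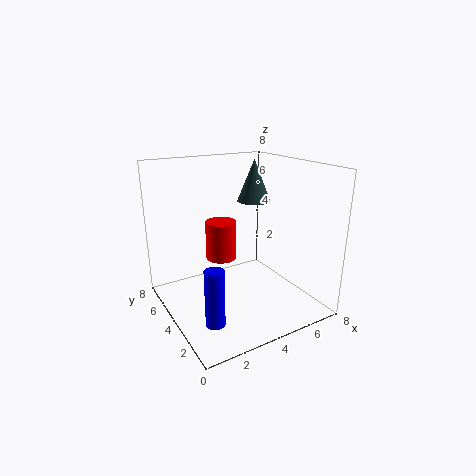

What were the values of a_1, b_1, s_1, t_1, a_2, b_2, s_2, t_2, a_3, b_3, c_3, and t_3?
a_1 = 6; b_1 = 5.5; s_1 = 1; t_1 = 2.5; a_2 = 4.5; b_2 = 7; s_2 = 1; t_2 = 2.5; a_3 = 1.5; b_3 = 2; c_3 = 0.5; t_3 = 3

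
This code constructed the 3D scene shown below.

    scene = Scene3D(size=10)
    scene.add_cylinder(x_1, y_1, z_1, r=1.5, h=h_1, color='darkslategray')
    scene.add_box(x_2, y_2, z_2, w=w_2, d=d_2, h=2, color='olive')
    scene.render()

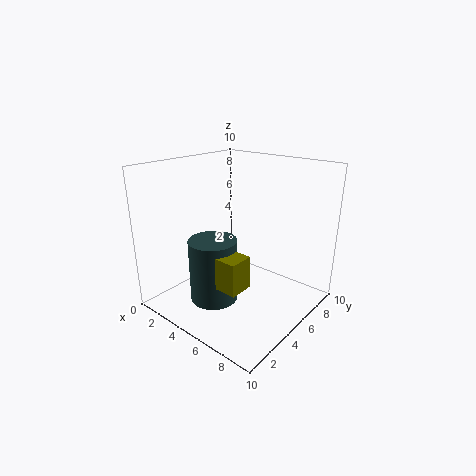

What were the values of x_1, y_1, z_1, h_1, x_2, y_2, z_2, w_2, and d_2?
x_1 = 5.5
y_1 = 2
z_1 = 2
h_1 = 4
x_2 = 5
y_2 = 1
z_2 = 3.5
w_2 = 3
d_2 = 1.5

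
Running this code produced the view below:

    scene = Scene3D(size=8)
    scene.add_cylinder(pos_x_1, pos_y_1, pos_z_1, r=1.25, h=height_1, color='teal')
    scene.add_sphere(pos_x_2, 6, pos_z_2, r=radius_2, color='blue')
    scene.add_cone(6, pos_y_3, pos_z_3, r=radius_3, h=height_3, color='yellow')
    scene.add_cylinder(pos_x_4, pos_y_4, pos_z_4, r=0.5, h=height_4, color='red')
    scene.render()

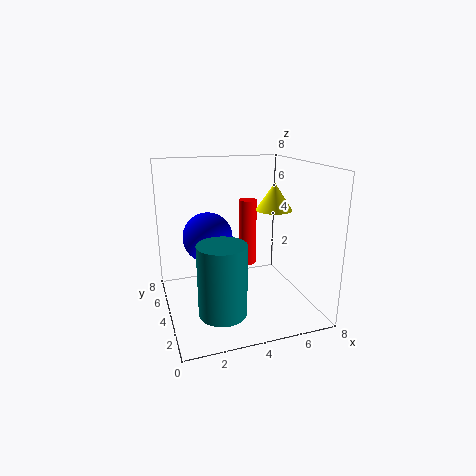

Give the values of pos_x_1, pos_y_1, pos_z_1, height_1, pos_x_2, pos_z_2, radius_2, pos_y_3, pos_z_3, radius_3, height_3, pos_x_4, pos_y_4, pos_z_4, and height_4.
pos_x_1 = 2.5
pos_y_1 = 2
pos_z_1 = 0.75
height_1 = 3.75
pos_x_2 = 2.75
pos_z_2 = 3.5
radius_2 = 1.5
pos_y_3 = 3.75
pos_z_3 = 5.5
radius_3 = 1
height_3 = 1.5
pos_x_4 = 4.75
pos_y_4 = 4.5
pos_z_4 = 2.25
height_4 = 3.75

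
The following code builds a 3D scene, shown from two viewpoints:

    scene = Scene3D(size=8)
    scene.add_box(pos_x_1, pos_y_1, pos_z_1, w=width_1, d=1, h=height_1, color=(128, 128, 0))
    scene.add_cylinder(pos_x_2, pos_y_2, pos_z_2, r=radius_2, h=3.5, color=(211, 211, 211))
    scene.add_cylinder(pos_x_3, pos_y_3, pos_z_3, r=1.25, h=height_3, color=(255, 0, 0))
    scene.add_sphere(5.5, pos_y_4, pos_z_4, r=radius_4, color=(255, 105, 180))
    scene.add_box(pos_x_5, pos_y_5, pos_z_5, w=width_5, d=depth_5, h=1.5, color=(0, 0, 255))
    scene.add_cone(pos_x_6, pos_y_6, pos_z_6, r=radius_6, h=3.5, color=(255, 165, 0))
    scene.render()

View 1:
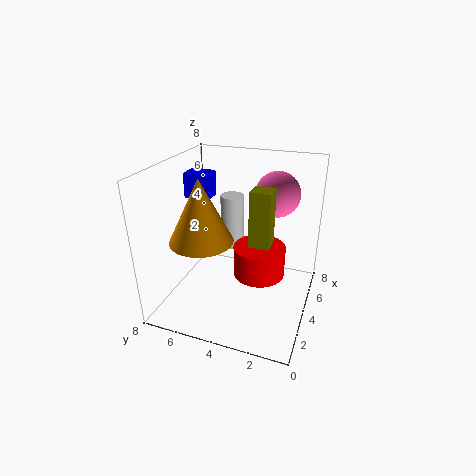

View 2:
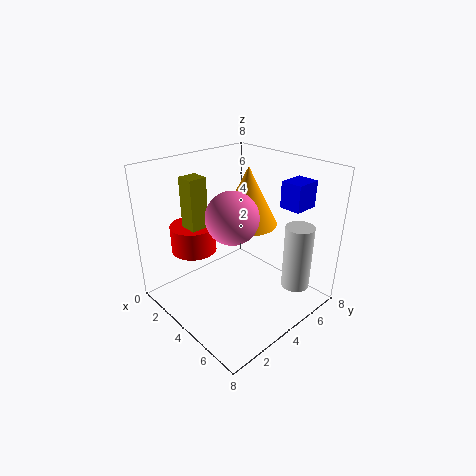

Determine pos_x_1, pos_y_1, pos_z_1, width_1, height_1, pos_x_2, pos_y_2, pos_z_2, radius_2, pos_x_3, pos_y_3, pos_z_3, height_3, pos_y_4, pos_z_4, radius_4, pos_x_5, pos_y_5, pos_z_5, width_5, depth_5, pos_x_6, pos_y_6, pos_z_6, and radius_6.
pos_x_1 = 2
pos_y_1 = 1.75
pos_z_1 = 4.25
width_1 = 1
height_1 = 3.25
pos_x_2 = 7
pos_y_2 = 5.5
pos_z_2 = 1.75
radius_2 = 0.75
pos_x_3 = 2.25
pos_y_3 = 2.25
pos_z_3 = 3.25
height_3 = 1.5
pos_y_4 = 2.25
pos_z_4 = 6.25
radius_4 = 1.25
pos_x_5 = 5
pos_y_5 = 6.25
pos_z_5 = 5.5
width_5 = 1.25
depth_5 = 1.5
pos_x_6 = 3
pos_y_6 = 5.75
pos_z_6 = 4
radius_6 = 1.75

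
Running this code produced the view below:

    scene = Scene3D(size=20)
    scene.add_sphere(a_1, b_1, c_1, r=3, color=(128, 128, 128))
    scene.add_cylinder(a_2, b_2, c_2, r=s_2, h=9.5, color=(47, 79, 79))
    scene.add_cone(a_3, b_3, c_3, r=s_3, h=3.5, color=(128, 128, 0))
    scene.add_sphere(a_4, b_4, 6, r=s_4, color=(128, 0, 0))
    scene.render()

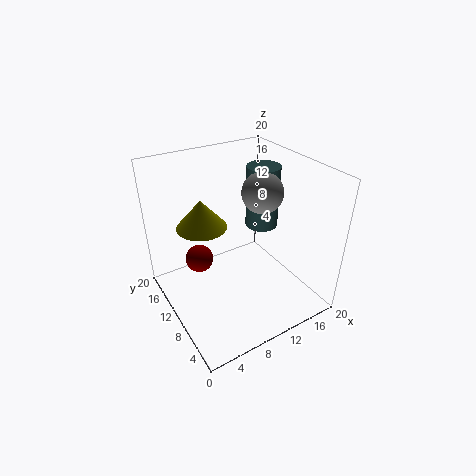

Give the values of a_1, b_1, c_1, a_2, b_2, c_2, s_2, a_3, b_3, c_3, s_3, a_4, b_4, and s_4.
a_1 = 15; b_1 = 11.5; c_1 = 15; a_2 = 16.5; b_2 = 13.5; c_2 = 8.5; s_2 = 2.5; a_3 = 4; b_3 = 8.5; c_3 = 14.5; s_3 = 3; a_4 = 5.5; b_4 = 13.5; s_4 = 2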